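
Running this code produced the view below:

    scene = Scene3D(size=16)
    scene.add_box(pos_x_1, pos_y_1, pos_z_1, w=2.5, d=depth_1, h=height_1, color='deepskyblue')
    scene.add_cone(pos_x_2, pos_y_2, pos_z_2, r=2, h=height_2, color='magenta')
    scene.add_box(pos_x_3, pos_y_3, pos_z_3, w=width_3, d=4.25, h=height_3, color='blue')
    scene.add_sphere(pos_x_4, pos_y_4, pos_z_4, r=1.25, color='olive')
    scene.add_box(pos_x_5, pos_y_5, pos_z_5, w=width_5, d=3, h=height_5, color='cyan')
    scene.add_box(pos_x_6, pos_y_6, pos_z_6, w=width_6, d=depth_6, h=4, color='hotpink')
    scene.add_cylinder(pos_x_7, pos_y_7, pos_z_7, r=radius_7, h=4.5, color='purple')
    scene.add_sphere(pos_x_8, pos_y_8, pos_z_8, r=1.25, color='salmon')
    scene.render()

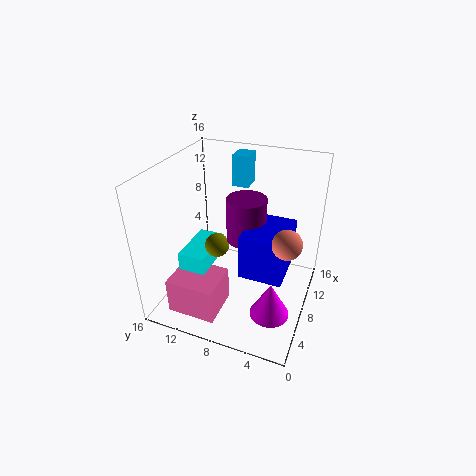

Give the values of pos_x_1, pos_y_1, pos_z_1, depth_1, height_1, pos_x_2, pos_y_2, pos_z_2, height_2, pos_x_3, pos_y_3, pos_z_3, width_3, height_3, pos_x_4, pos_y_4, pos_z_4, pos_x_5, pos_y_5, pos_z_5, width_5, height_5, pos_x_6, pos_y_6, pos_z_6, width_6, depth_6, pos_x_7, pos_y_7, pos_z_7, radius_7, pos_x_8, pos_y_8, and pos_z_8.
pos_x_1 = 13; pos_y_1 = 8.75; pos_z_1 = 11.75; depth_1 = 2; height_1 = 3.75; pos_x_2 = 3.5; pos_y_2 = 2.75; pos_z_2 = 2.75; height_2 = 3.75; pos_x_3 = 3; pos_y_3 = 1.75; pos_z_3 = 7; width_3 = 5.25; height_3 = 4.5; pos_x_4 = 5.25; pos_y_4 = 9.25; pos_z_4 = 8.5; pos_x_5 = 3.75; pos_y_5 = 10.25; pos_z_5 = 5.25; width_5 = 5.5; height_5 = 2; pos_x_6 = 1.25; pos_y_6 = 8.25; pos_z_6 = 1.25; width_6 = 4.5; depth_6 = 5.25; pos_x_7 = 6.5; pos_y_7 = 6.5; pos_z_7 = 9.25; radius_7 = 2; pos_x_8 = 1.75; pos_y_8 = 1.25; pos_z_8 = 12.75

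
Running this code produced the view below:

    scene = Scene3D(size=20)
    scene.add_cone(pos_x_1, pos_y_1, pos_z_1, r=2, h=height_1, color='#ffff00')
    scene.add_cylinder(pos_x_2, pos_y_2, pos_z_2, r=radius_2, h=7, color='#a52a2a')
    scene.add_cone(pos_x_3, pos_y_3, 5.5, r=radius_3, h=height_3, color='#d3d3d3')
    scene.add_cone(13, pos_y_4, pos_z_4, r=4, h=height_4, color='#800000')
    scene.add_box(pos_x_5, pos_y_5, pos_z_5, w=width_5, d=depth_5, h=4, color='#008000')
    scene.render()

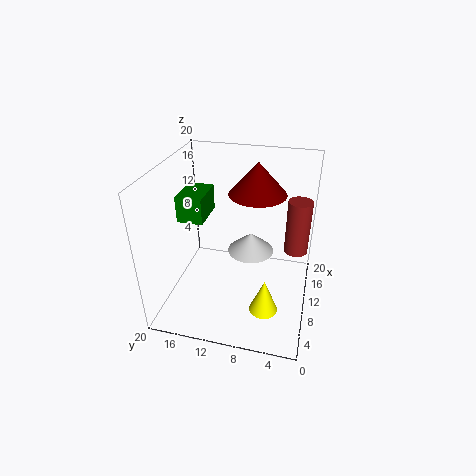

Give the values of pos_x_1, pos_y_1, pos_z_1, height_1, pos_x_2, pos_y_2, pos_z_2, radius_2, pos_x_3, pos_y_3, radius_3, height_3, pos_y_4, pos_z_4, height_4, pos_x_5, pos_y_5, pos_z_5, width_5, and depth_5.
pos_x_1 = 7, pos_y_1 = 5.5, pos_z_1 = 0.5, height_1 = 5, pos_x_2 = 9, pos_y_2 = 2, pos_z_2 = 10, radius_2 = 1.5, pos_x_3 = 14, pos_y_3 = 9, radius_3 = 3.5, height_3 = 3, pos_y_4 = 8, pos_z_4 = 15.5, height_4 = 4.5, pos_x_5 = 12, pos_y_5 = 16, pos_z_5 = 10, width_5 = 6, depth_5 = 4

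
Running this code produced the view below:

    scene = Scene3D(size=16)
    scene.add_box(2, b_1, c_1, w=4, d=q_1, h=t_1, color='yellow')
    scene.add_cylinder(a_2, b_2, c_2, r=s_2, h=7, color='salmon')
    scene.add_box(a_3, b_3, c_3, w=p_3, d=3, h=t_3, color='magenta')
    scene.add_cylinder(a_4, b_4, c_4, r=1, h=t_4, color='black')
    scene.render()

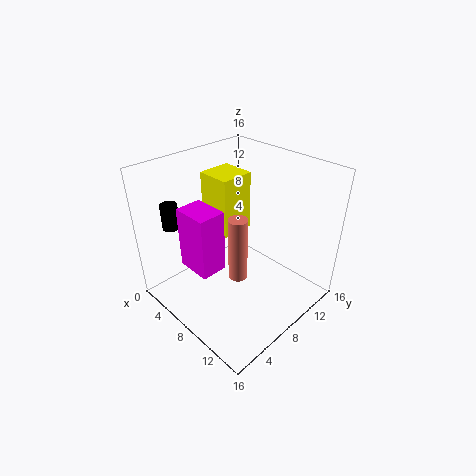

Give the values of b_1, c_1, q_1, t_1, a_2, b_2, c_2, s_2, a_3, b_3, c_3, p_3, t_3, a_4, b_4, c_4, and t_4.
b_1 = 8; c_1 = 7; q_1 = 4; t_1 = 7; a_2 = 10; b_2 = 6; c_2 = 5; s_2 = 1; a_3 = 4; b_3 = 3; c_3 = 5; p_3 = 4; t_3 = 7; a_4 = 1; b_4 = 4; c_4 = 8; t_4 = 3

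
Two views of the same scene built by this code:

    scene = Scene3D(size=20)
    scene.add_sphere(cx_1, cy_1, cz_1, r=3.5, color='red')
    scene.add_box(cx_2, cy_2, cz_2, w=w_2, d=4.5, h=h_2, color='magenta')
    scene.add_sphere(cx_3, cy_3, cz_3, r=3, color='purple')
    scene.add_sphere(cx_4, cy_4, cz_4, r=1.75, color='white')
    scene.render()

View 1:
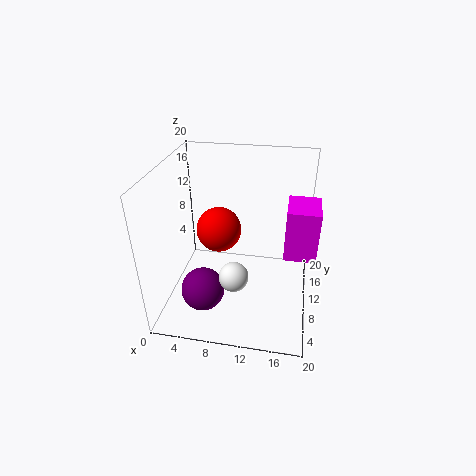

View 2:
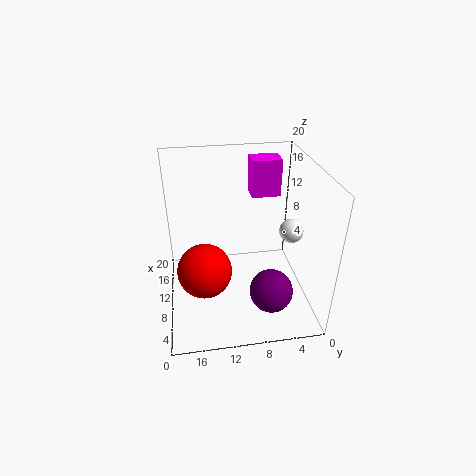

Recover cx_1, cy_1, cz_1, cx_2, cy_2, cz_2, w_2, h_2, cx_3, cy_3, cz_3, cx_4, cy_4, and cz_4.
cx_1 = 6
cy_1 = 15
cz_1 = 8
cx_2 = 16.5
cy_2 = 2.25
cz_2 = 12.75
w_2 = 3.5
h_2 = 5.75
cx_3 = 5.75
cy_3 = 6
cz_3 = 3.5
cx_4 = 11
cy_4 = 2
cz_4 = 9.75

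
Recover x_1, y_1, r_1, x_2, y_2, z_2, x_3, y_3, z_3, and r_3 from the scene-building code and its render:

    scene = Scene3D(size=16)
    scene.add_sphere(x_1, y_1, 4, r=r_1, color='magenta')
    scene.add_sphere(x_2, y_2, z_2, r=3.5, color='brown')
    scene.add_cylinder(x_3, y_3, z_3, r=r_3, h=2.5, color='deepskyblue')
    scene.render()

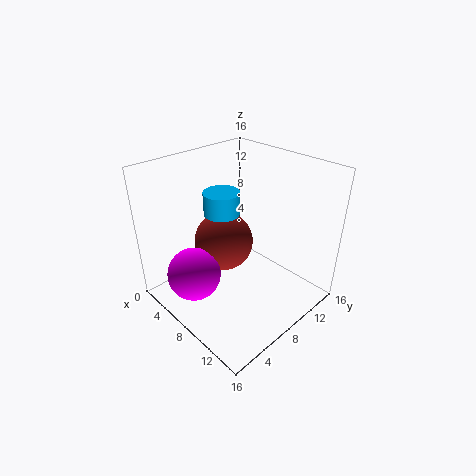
x_1 = 5.5; y_1 = 3.5; r_1 = 3; x_2 = 5; y_2 = 8.5; z_2 = 6; x_3 = 6; y_3 = 7.5; z_3 = 10.5; r_3 = 2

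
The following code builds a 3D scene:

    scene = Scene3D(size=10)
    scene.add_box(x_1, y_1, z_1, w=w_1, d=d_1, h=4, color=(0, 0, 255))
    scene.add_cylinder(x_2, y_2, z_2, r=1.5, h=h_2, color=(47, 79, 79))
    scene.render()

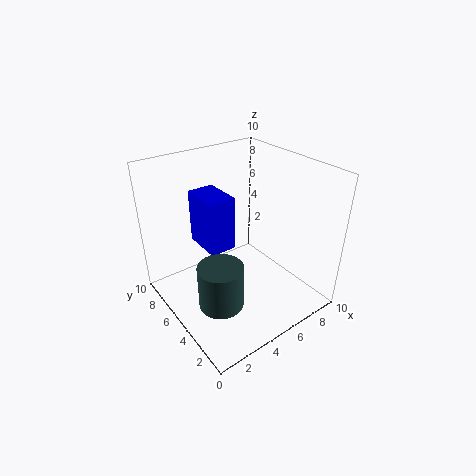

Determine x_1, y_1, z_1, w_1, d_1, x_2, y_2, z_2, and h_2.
x_1 = 3.5, y_1 = 6, z_1 = 3.5, w_1 = 2, d_1 = 3, x_2 = 2.5, y_2 = 3.5, z_2 = 1.5, h_2 = 3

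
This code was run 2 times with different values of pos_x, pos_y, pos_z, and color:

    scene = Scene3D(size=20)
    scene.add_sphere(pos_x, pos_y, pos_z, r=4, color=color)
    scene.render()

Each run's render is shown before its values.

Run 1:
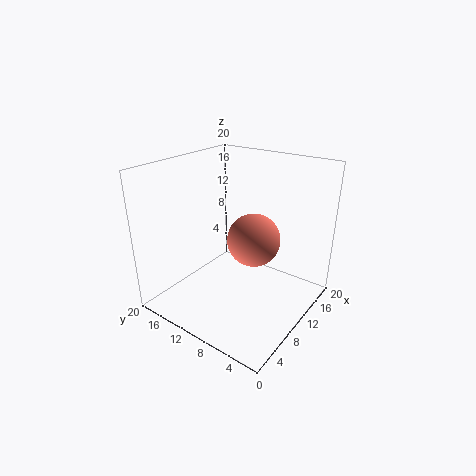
pos_x = 14; pos_y = 10; pos_z = 8; color = 'salmon'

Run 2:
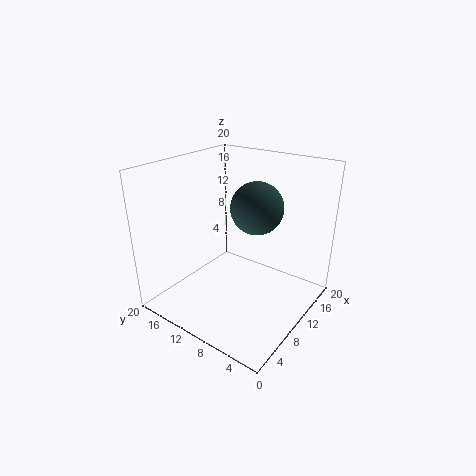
pos_x = 15.5; pos_y = 10.5; pos_z = 12.5; color = 'darkslategray'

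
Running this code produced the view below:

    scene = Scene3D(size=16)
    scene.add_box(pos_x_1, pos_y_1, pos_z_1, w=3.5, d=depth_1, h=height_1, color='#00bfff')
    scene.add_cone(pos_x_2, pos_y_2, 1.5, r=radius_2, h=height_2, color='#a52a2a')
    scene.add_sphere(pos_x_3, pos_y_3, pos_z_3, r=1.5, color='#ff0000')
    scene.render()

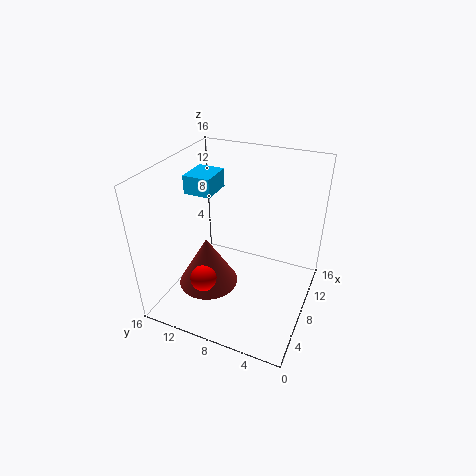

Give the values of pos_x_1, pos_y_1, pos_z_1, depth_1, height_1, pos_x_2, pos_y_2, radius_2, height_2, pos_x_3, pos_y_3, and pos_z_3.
pos_x_1 = 6.5
pos_y_1 = 10.5
pos_z_1 = 13
depth_1 = 3
height_1 = 2
pos_x_2 = 7
pos_y_2 = 11.5
radius_2 = 3.5
height_2 = 6
pos_x_3 = 5
pos_y_3 = 11
pos_z_3 = 3.5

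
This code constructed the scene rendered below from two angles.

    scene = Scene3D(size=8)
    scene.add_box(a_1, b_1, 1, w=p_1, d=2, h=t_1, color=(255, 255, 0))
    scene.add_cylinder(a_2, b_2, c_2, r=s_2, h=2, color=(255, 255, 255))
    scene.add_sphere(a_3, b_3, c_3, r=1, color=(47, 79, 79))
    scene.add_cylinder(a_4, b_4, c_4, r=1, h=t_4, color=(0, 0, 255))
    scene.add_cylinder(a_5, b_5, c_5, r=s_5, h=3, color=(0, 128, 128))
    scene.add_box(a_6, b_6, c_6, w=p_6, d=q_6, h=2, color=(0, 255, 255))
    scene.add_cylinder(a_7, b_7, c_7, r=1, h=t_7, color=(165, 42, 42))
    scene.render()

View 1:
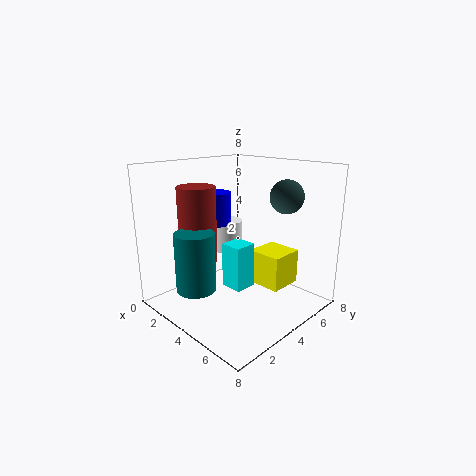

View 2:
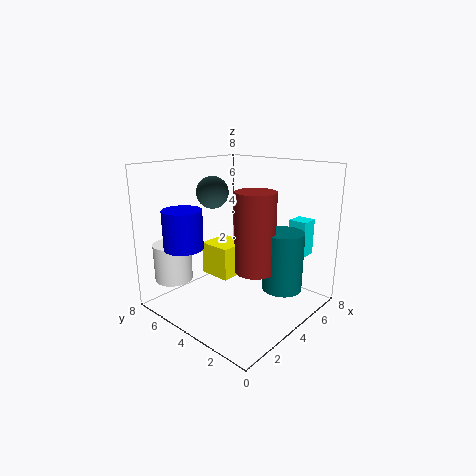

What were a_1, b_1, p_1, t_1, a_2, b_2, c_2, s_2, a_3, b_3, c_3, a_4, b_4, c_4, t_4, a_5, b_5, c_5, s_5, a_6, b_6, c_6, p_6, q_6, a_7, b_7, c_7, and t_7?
a_1 = 4; b_1 = 5; p_1 = 2; t_1 = 2; a_2 = 1; b_2 = 6; c_2 = 2; s_2 = 1; a_3 = 5; b_3 = 7; c_3 = 6; a_4 = 1; b_4 = 5; c_4 = 4; t_4 = 2; a_5 = 4; b_5 = 1; c_5 = 2; s_5 = 1; a_6 = 6; b_6 = 1; c_6 = 3; p_6 = 1; q_6 = 1; a_7 = 3; b_7 = 2; c_7 = 3; t_7 = 4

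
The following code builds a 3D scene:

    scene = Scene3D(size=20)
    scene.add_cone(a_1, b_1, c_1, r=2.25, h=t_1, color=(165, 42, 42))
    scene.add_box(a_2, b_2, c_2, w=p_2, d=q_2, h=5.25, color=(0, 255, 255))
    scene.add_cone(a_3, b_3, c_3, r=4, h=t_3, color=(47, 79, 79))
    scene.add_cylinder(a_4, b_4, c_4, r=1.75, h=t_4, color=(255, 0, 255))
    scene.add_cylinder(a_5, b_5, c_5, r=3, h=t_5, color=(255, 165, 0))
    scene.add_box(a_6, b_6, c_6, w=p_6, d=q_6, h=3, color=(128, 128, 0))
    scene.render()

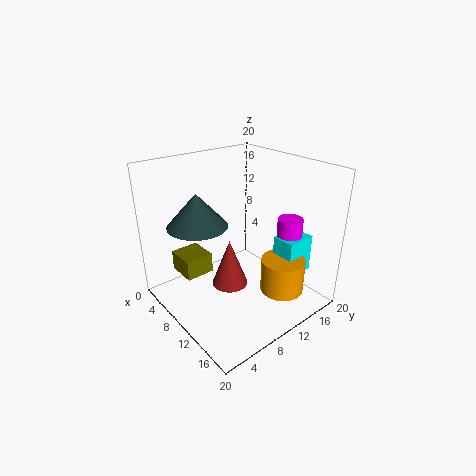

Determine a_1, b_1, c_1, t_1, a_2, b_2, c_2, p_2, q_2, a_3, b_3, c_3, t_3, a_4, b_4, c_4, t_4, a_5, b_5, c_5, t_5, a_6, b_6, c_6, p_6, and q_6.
a_1 = 13.25; b_1 = 6; c_1 = 6.25; t_1 = 6; a_2 = 13.25; b_2 = 13.75; c_2 = 5; p_2 = 3.25; q_2 = 4.25; a_3 = 7.75; b_3 = 5; c_3 = 12.5; t_3 = 4.5; a_4 = 14.25; b_4 = 15.75; c_4 = 4.25; t_4 = 8.5; a_5 = 15.5; b_5 = 13.5; c_5 = 3; t_5 = 4.75; a_6 = 1.5; b_6 = 4; c_6 = 3.25; p_6 = 4.5; q_6 = 4.25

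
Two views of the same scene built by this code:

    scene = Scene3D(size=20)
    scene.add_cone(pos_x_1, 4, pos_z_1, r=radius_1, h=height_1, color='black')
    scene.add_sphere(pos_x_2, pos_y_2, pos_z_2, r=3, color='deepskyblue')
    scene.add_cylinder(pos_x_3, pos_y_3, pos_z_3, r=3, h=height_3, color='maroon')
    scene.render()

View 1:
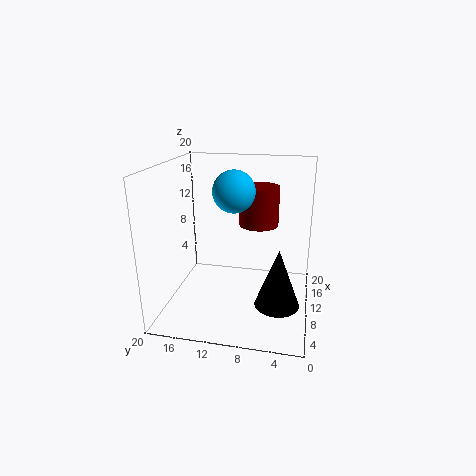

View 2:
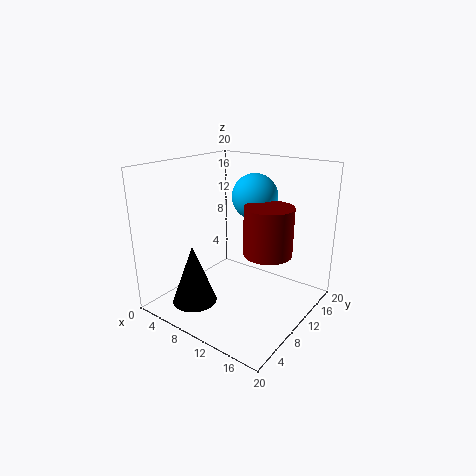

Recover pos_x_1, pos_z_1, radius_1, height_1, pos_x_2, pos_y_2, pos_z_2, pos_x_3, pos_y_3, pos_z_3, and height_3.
pos_x_1 = 7
pos_z_1 = 2
radius_1 = 3
height_1 = 8
pos_x_2 = 12
pos_y_2 = 11
pos_z_2 = 16
pos_x_3 = 16
pos_y_3 = 8
pos_z_3 = 10
height_3 = 6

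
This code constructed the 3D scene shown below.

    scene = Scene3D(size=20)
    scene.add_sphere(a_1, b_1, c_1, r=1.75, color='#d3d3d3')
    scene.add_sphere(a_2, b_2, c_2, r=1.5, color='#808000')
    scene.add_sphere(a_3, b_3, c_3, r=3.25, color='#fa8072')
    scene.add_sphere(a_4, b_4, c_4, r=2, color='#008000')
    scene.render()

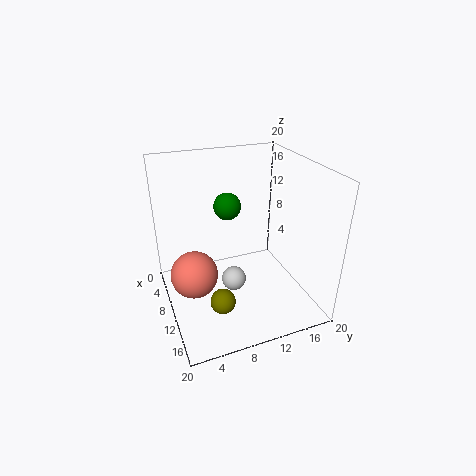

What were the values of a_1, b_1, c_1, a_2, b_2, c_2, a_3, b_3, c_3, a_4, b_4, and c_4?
a_1 = 10.25
b_1 = 9.25
c_1 = 3.5
a_2 = 17.75
b_2 = 5
c_2 = 6.5
a_3 = 10
b_3 = 3.5
c_3 = 5.5
a_4 = 5.75
b_4 = 10
c_4 = 13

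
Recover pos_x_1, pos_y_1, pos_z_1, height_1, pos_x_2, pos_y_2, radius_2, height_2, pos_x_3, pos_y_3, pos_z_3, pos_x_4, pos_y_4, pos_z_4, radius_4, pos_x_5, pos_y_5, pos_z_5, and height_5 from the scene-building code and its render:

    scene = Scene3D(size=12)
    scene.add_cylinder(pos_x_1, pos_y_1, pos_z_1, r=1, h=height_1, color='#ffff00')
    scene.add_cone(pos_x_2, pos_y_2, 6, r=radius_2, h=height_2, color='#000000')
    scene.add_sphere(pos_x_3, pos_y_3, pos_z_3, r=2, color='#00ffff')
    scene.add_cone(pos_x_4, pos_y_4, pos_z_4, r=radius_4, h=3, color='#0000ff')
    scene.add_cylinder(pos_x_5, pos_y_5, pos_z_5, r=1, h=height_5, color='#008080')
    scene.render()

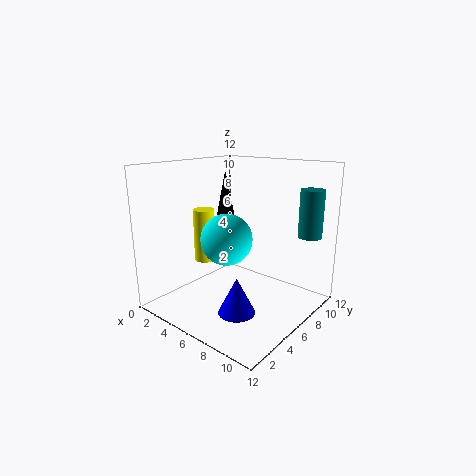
pos_x_1 = 1, pos_y_1 = 7, pos_z_1 = 2.5, height_1 = 5, pos_x_2 = 2, pos_y_2 = 9, radius_2 = 1, height_2 = 5, pos_x_3 = 6.5, pos_y_3 = 4, pos_z_3 = 6.5, pos_x_4 = 7.5, pos_y_4 = 4, pos_z_4 = 0.5, radius_4 = 1.5, pos_x_5 = 10.5, pos_y_5 = 10, pos_z_5 = 6, height_5 = 4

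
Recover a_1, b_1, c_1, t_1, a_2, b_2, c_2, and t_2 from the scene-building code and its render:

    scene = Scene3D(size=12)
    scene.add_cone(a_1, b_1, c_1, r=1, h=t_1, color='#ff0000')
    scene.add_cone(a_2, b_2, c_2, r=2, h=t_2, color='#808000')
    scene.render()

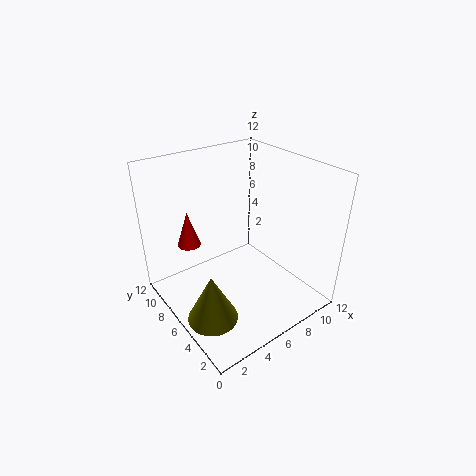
a_1 = 3; b_1 = 9; c_1 = 5; t_1 = 3; a_2 = 2; b_2 = 4; c_2 = 1; t_2 = 4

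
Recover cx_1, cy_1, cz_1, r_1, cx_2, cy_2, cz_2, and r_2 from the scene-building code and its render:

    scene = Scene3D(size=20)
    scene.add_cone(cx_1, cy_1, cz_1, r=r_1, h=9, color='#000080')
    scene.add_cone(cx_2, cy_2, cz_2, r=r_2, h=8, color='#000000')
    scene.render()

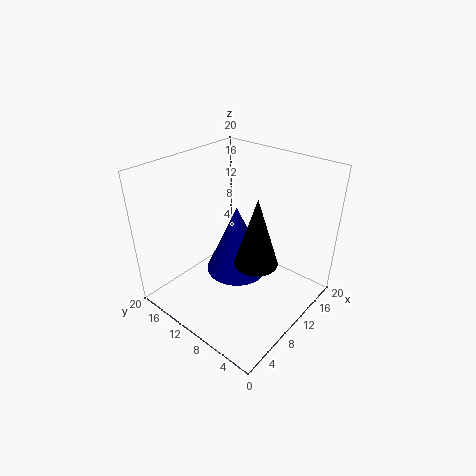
cx_1 = 8; cy_1 = 8.5; cz_1 = 7; r_1 = 4; cx_2 = 5.5; cy_2 = 3.5; cz_2 = 11.5; r_2 = 2.5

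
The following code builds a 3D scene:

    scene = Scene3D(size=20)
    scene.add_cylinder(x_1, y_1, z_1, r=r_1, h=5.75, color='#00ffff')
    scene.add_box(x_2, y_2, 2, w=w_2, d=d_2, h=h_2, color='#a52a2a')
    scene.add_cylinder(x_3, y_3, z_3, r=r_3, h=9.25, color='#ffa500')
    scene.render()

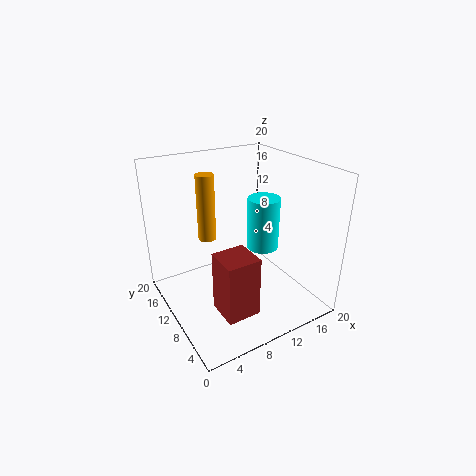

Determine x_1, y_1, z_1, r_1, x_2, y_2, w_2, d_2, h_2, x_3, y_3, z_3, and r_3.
x_1 = 8.5; y_1 = 2.25; z_1 = 13; r_1 = 1.75; x_2 = 4.75; y_2 = 3.25; w_2 = 4.5; d_2 = 4.5; h_2 = 8.25; x_3 = 6.75; y_3 = 13; z_3 = 9.5; r_3 = 1.25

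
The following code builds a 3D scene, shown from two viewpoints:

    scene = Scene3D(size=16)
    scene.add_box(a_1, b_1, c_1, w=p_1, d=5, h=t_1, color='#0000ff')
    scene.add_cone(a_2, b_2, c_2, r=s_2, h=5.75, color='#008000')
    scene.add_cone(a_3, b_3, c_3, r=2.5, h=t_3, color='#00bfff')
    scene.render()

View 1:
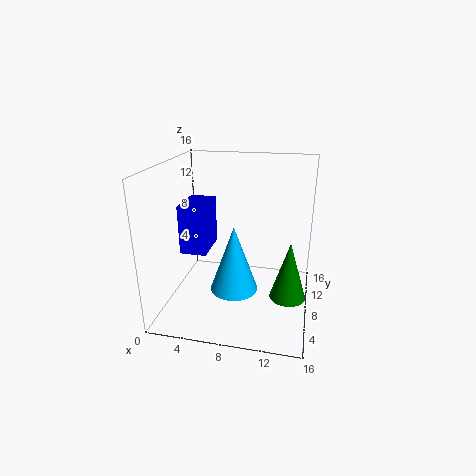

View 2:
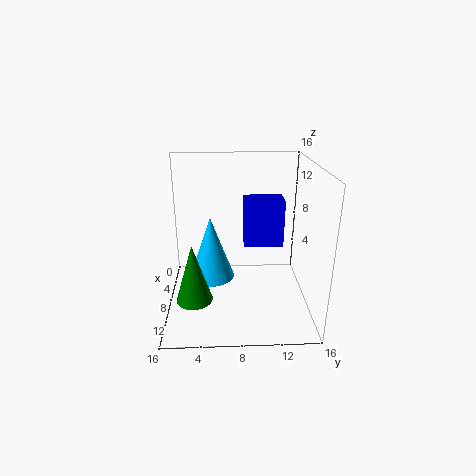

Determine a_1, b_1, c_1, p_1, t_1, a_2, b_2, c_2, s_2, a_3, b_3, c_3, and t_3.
a_1 = 0.5, b_1 = 9, c_1 = 4.75, p_1 = 3.25, t_1 = 6, a_2 = 14, b_2 = 3.5, c_2 = 4.25, s_2 = 1.75, a_3 = 8.25, b_3 = 5, c_3 = 3.5, t_3 = 7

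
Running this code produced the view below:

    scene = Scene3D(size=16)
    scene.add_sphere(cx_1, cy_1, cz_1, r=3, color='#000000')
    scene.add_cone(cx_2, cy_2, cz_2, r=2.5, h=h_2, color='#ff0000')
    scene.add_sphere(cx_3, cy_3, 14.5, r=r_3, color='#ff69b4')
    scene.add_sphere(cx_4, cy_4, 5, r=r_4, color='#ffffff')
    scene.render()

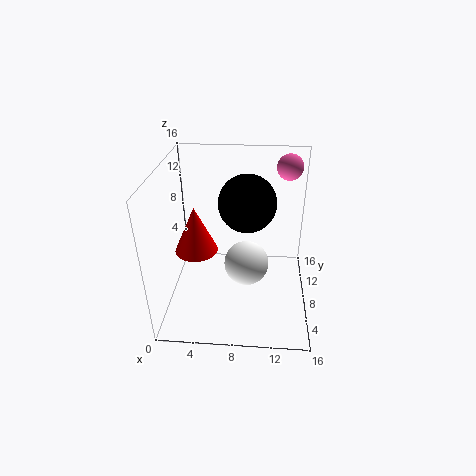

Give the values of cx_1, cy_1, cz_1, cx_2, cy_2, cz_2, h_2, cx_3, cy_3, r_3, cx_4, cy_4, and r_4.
cx_1 = 9; cy_1 = 7.5; cz_1 = 12.5; cx_2 = 3; cy_2 = 9; cz_2 = 5.5; h_2 = 5.5; cx_3 = 13.5; cy_3 = 13; r_3 = 1.5; cx_4 = 9; cy_4 = 7.5; r_4 = 2.5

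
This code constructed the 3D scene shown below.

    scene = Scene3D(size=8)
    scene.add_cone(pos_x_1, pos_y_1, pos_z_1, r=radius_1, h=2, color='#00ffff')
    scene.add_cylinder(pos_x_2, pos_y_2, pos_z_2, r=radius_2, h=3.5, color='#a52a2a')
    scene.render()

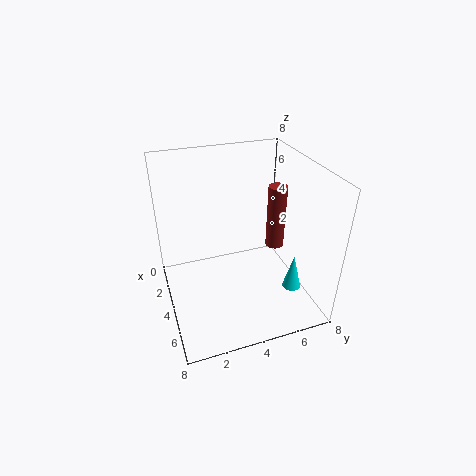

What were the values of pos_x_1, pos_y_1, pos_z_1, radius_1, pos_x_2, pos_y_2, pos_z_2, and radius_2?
pos_x_1 = 6, pos_y_1 = 6.5, pos_z_1 = 1.5, radius_1 = 0.5, pos_x_2 = 4.5, pos_y_2 = 6, pos_z_2 = 3.5, radius_2 = 0.5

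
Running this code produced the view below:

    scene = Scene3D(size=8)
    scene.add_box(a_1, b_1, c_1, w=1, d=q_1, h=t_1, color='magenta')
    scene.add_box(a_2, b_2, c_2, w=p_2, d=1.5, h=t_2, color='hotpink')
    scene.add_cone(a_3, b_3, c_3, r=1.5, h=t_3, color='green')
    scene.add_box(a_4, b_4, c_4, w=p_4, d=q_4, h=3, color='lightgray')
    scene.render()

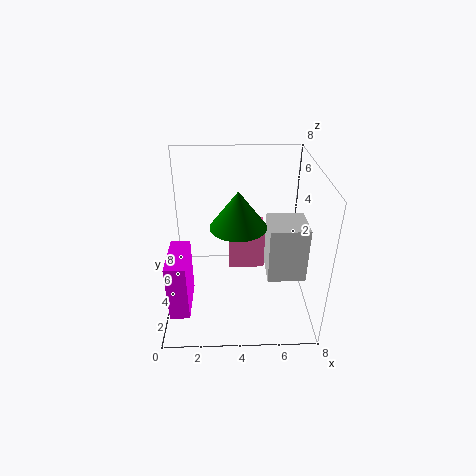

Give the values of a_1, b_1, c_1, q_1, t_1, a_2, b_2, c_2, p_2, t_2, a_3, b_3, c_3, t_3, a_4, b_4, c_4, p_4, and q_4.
a_1 = 0.5
b_1 = 0.5
c_1 = 1.5
q_1 = 2.5
t_1 = 3
a_2 = 3.5
b_2 = 4
c_2 = 2
p_2 = 2
t_2 = 2.5
a_3 = 4
b_3 = 3.5
c_3 = 5
t_3 = 2
a_4 = 5.5
b_4 = 2
c_4 = 2.5
p_4 = 2
q_4 = 2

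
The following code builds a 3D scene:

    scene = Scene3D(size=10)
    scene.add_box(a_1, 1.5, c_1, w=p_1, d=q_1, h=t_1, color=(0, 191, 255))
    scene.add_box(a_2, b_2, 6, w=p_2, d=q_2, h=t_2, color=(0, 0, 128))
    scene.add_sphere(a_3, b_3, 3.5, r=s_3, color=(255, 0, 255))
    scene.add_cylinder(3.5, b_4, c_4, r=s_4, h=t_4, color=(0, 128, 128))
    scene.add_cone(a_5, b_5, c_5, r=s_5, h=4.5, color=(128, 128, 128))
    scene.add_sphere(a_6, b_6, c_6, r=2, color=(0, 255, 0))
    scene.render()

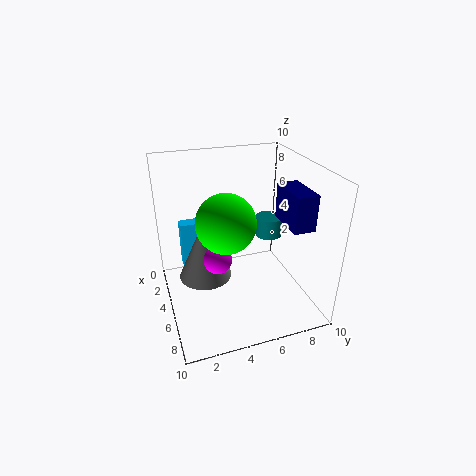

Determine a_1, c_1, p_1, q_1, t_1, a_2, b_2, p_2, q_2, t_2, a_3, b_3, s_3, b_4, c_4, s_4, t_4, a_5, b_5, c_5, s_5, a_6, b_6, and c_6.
a_1 = 1, c_1 = 1.5, p_1 = 1, q_1 = 2, t_1 = 3.5, a_2 = 4.5, b_2 = 8, p_2 = 3, q_2 = 1.5, t_2 = 2.5, a_3 = 5, b_3 = 3.5, s_3 = 1, b_4 = 8, c_4 = 4, s_4 = 1, t_4 = 1.5, a_5 = 3, b_5 = 3, c_5 = 1, s_5 = 2, a_6 = 5.5, b_6 = 4, c_6 = 6.5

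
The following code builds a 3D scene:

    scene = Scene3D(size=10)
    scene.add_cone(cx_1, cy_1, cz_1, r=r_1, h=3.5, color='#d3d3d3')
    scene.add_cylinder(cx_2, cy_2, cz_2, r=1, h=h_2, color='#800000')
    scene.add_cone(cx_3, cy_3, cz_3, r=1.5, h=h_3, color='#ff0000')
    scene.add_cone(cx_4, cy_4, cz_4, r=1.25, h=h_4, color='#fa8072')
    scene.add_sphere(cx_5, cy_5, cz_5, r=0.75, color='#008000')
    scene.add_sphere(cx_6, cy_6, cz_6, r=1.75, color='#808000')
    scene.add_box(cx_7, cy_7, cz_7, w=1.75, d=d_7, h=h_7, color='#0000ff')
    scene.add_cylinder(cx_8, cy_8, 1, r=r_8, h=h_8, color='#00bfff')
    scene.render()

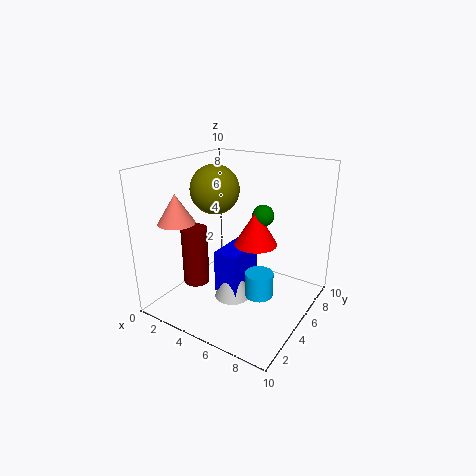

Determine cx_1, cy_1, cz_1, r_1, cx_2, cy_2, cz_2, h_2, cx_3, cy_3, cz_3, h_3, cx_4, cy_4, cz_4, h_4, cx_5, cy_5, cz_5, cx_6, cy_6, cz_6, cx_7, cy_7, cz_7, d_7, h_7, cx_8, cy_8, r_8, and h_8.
cx_1 = 5, cy_1 = 4.25, cz_1 = 0.75, r_1 = 1.25, cx_2 = 1.25, cy_2 = 4.75, cz_2 = 0.5, h_2 = 4.5, cx_3 = 6, cy_3 = 5.75, cz_3 = 4.5, h_3 = 2.5, cx_4 = 1.75, cy_4 = 2.5, cz_4 = 6.25, h_4 = 2, cx_5 = 6.25, cy_5 = 6.25, cz_5 = 6.5, cx_6 = 2.75, cy_6 = 5.5, cz_6 = 8, cx_7 = 4, cy_7 = 3.5, cz_7 = 1.25, d_7 = 3, h_7 = 3, cx_8 = 6.75, cy_8 = 5, r_8 = 1, h_8 = 1.75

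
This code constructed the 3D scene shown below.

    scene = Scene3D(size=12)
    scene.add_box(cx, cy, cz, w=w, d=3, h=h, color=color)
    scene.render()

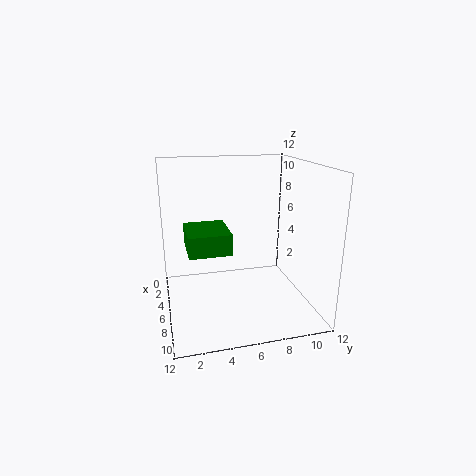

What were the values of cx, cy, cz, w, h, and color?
cx = 7
cy = 1.5
cz = 6.5
w = 3.5
h = 1.5
color = 'green'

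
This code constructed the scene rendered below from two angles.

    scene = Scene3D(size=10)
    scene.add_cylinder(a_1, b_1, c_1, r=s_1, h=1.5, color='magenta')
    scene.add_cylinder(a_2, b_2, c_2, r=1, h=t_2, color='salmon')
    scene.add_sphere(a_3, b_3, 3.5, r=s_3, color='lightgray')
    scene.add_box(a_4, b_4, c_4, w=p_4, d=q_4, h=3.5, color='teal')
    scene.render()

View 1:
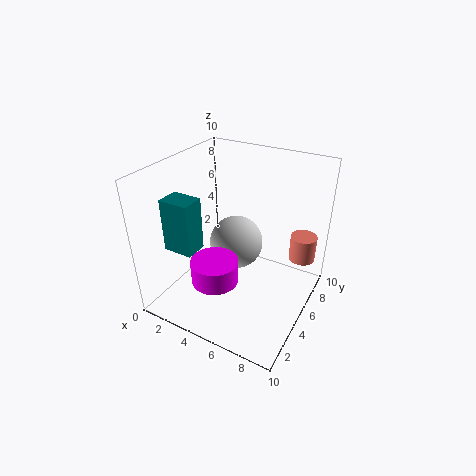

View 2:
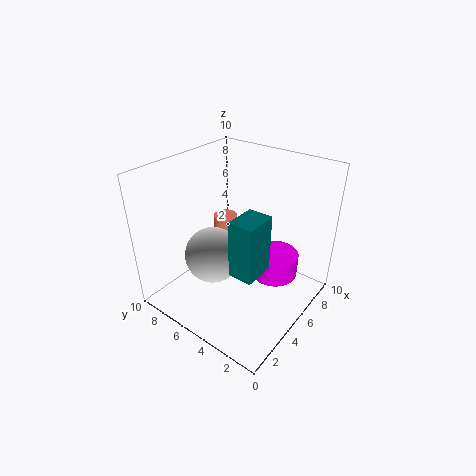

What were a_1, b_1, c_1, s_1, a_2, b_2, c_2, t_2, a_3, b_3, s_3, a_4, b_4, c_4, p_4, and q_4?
a_1 = 5
b_1 = 2
c_1 = 3.5
s_1 = 1.5
a_2 = 8.5
b_2 = 9
c_2 = 2
t_2 = 2
a_3 = 4
b_3 = 6.5
s_3 = 2
a_4 = 1.5
b_4 = 1.5
c_4 = 5
p_4 = 2
q_4 = 1.5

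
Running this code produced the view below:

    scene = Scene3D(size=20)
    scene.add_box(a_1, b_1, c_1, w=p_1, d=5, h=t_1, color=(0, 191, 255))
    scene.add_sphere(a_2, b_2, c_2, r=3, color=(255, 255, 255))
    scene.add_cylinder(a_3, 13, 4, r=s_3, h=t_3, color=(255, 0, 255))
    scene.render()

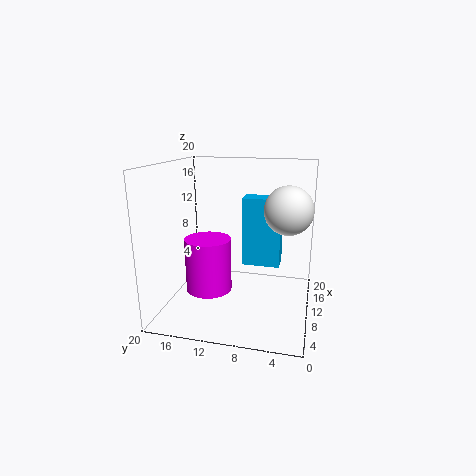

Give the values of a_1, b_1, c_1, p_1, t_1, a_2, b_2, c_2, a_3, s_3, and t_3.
a_1 = 8
b_1 = 4
c_1 = 7
p_1 = 3
t_1 = 9
a_2 = 7
b_2 = 3
c_2 = 15
a_3 = 6
s_3 = 3
t_3 = 7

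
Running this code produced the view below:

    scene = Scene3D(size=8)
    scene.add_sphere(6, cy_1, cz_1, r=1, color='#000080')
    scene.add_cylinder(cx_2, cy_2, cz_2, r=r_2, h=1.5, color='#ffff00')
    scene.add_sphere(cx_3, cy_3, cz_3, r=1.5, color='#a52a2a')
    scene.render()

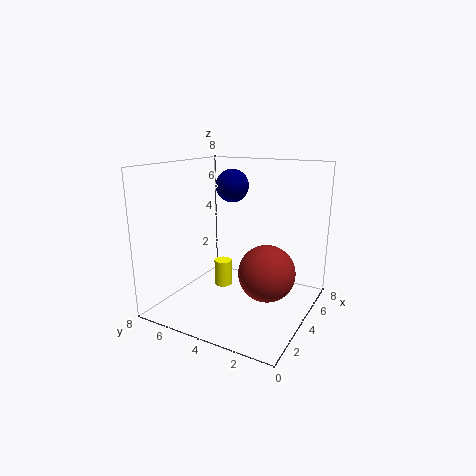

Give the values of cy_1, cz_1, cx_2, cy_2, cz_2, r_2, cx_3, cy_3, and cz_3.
cy_1 = 5.5, cz_1 = 6.5, cx_2 = 4, cy_2 = 5, cz_2 = 1, r_2 = 0.5, cx_3 = 3.5, cy_3 = 2, cz_3 = 2.5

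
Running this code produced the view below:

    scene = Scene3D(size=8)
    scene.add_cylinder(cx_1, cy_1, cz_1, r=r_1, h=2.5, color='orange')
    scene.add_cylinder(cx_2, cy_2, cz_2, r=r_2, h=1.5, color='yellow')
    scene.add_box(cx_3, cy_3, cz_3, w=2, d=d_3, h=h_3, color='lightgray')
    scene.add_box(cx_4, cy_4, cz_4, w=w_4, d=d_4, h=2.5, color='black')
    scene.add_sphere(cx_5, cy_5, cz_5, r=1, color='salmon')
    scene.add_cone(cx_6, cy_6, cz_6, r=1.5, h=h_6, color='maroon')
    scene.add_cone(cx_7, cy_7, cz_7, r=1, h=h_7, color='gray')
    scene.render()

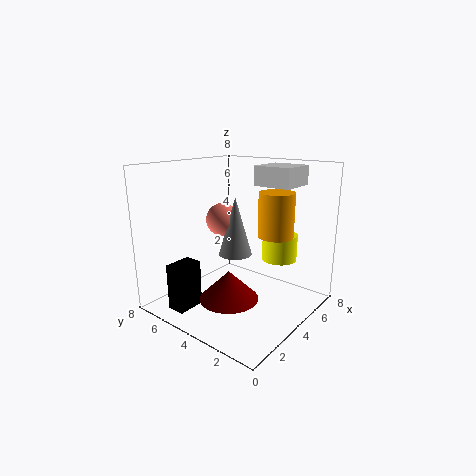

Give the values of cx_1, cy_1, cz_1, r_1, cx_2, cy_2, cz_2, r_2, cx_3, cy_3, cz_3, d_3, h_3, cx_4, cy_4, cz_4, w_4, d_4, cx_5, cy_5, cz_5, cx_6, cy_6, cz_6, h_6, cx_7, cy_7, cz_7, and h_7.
cx_1 = 5.5; cy_1 = 2.5; cz_1 = 4; r_1 = 1; cx_2 = 6; cy_2 = 2.5; cz_2 = 2.5; r_2 = 1; cx_3 = 4; cy_3 = 1; cz_3 = 7; d_3 = 2; h_3 = 1; cx_4 = 0.5; cy_4 = 5; cz_4 = 0.5; w_4 = 1.5; d_4 = 1; cx_5 = 5; cy_5 = 6; cz_5 = 4.5; cx_6 = 2; cy_6 = 3; cz_6 = 1.5; h_6 = 1.5; cx_7 = 5; cy_7 = 5; cz_7 = 2.5; h_7 = 3.5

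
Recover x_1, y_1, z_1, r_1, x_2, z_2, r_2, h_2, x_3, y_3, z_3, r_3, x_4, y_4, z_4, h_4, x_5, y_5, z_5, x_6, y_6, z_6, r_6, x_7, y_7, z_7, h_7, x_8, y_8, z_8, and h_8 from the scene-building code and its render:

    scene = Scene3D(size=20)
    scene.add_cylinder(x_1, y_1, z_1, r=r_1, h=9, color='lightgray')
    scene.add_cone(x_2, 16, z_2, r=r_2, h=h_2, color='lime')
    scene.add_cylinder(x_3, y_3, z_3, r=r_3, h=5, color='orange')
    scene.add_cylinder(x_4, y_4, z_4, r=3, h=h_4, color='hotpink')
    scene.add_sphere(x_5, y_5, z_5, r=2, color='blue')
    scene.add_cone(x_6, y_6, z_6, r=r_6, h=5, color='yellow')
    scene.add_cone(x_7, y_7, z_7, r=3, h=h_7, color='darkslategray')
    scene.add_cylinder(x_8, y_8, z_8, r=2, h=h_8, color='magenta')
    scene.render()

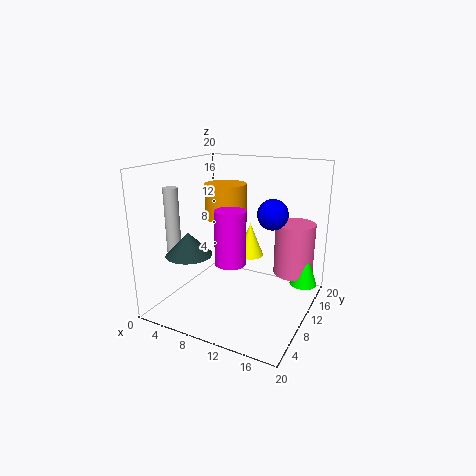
x_1 = 2; y_1 = 6; z_1 = 8; r_1 = 1; x_2 = 18; z_2 = 2; r_2 = 2; h_2 = 6; x_3 = 7; y_3 = 12; z_3 = 12; r_3 = 3; x_4 = 16; y_4 = 17; z_4 = 3; h_4 = 8; x_5 = 15; y_5 = 10; z_5 = 14; x_6 = 10; y_6 = 14; z_6 = 6; r_6 = 2; x_7 = 6; y_7 = 4; z_7 = 9; h_7 = 3; x_8 = 11; y_8 = 6; z_8 = 8; h_8 = 7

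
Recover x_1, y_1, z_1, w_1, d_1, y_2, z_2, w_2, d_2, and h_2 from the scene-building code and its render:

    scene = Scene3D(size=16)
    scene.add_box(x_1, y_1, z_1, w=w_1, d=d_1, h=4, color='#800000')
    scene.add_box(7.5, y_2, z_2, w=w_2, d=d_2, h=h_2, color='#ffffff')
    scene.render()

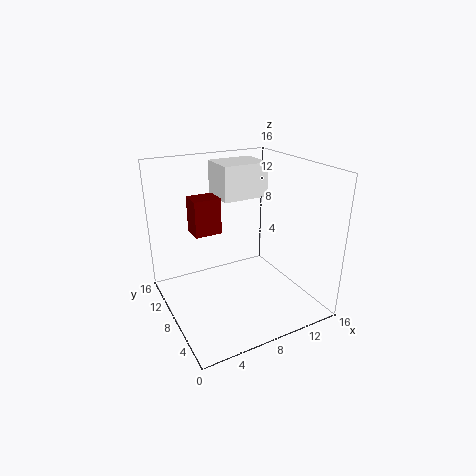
x_1 = 3.5, y_1 = 9, z_1 = 8.5, w_1 = 3, d_1 = 2.5, y_2 = 10, z_2 = 11.5, w_2 = 5.5, d_2 = 4.5, h_2 = 4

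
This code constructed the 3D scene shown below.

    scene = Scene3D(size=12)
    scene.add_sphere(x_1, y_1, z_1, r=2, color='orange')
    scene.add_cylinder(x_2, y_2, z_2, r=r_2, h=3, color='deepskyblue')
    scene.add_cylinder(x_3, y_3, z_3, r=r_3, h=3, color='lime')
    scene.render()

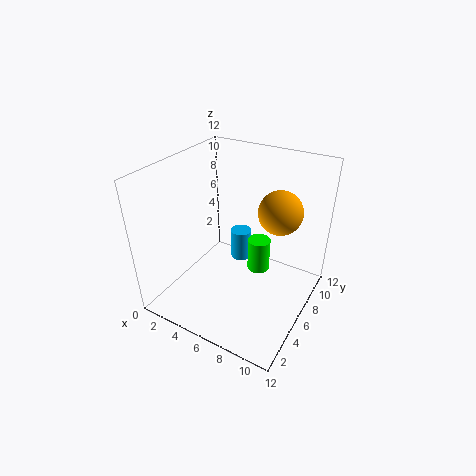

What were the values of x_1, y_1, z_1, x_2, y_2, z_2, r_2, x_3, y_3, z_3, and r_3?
x_1 = 8; y_1 = 10; z_1 = 7; x_2 = 4; y_2 = 10; z_2 = 1; r_2 = 1; x_3 = 7; y_3 = 8; z_3 = 2; r_3 = 1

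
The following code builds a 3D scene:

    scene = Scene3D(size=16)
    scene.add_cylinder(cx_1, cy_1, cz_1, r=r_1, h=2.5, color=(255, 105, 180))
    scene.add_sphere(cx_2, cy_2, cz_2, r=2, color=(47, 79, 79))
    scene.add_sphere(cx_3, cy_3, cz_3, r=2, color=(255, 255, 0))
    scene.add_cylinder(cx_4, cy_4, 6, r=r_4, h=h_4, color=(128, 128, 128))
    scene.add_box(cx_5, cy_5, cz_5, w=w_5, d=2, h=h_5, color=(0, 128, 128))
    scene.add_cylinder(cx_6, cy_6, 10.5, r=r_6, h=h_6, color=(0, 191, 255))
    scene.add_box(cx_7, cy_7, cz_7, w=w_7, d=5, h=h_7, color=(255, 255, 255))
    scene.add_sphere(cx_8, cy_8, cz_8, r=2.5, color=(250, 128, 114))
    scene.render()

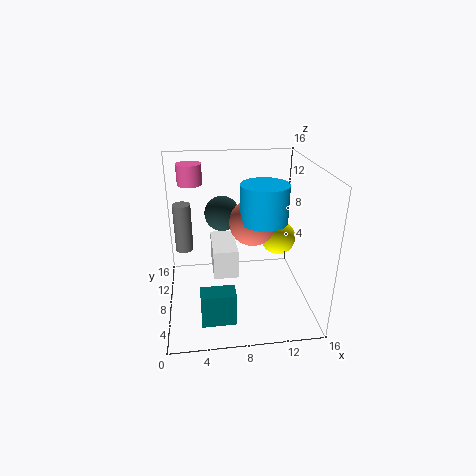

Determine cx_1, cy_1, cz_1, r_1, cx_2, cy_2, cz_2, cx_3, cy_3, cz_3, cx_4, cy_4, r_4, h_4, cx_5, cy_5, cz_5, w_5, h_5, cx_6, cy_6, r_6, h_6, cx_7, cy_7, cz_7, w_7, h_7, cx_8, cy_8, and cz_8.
cx_1 = 3
cy_1 = 14
cz_1 = 12.5
r_1 = 1.5
cx_2 = 6.5
cy_2 = 10.5
cz_2 = 10
cx_3 = 13
cy_3 = 9.5
cz_3 = 7
cx_4 = 2
cy_4 = 10
r_4 = 1
h_4 = 5.5
cx_5 = 3.5
cy_5 = 1.5
cz_5 = 1.5
w_5 = 3.5
h_5 = 3.5
cx_6 = 10.5
cy_6 = 6.5
r_6 = 2.5
h_6 = 4
cx_7 = 5
cy_7 = 4
cz_7 = 5.5
w_7 = 2.5
h_7 = 3
cx_8 = 9.5
cy_8 = 7.5
cz_8 = 10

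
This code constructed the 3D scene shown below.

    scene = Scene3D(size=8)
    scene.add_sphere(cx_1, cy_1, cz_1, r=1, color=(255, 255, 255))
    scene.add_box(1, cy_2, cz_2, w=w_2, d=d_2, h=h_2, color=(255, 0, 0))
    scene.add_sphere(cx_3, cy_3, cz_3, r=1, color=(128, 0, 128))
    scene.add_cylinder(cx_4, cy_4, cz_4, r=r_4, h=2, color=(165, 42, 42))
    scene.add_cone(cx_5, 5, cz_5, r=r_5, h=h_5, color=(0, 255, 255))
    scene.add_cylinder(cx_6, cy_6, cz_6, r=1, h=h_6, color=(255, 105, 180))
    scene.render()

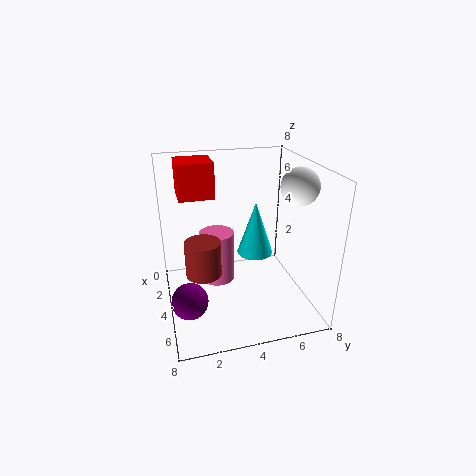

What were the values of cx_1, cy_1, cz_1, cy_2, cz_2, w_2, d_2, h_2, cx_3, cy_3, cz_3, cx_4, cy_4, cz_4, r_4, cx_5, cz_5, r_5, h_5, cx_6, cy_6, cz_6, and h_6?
cx_1 = 5; cy_1 = 7; cz_1 = 7; cy_2 = 1; cz_2 = 6; w_2 = 2; d_2 = 2; h_2 = 2; cx_3 = 5; cy_3 = 1; cz_3 = 1; cx_4 = 4; cy_4 = 2; cz_4 = 2; r_4 = 1; cx_5 = 4; cz_5 = 3; r_5 = 1; h_5 = 3; cx_6 = 3; cy_6 = 3; cz_6 = 1; h_6 = 3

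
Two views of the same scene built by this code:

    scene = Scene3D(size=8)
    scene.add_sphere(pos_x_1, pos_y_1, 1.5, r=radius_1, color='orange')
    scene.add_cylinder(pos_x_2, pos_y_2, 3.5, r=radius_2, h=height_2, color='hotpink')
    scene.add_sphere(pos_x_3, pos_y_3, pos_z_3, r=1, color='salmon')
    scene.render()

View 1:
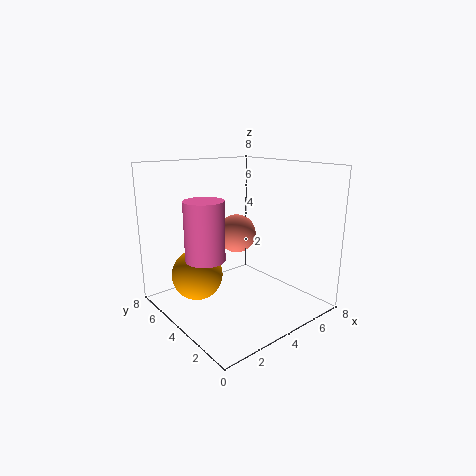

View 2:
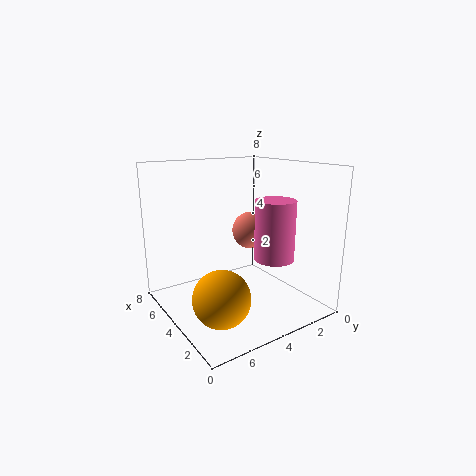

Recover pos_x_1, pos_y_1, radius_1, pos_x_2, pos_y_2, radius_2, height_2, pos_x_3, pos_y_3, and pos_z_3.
pos_x_1 = 2.5; pos_y_1 = 6; radius_1 = 1.5; pos_x_2 = 1.5; pos_y_2 = 3.5; radius_2 = 1; height_2 = 3; pos_x_3 = 3.5; pos_y_3 = 3.5; pos_z_3 = 4.5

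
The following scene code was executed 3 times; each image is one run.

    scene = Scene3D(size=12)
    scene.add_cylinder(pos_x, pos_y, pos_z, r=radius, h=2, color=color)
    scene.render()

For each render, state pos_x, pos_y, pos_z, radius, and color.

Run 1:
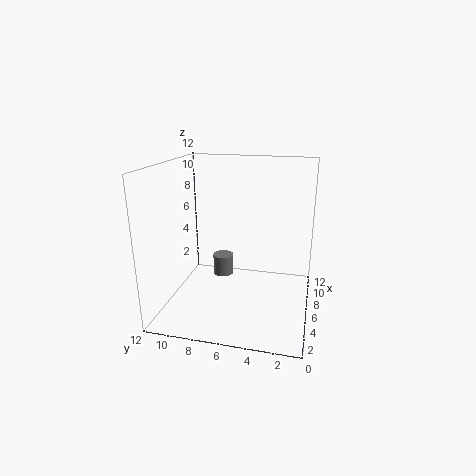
pos_x = 10
pos_y = 8.5
pos_z = 0.5
radius = 1
color = 'gray'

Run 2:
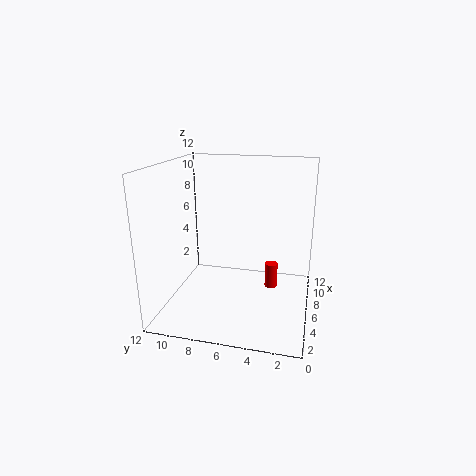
pos_x = 5
pos_y = 3
pos_z = 2.5
radius = 0.5
color = 'red'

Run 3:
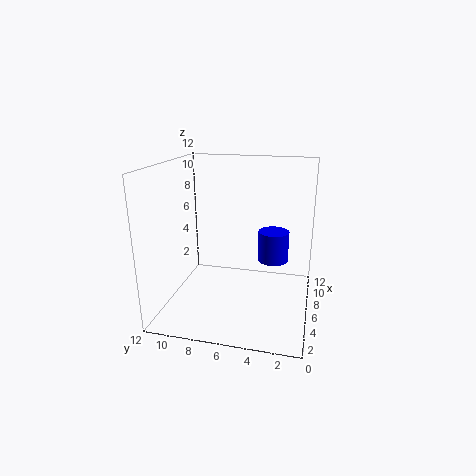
pos_x = 1.5
pos_y = 2.5
pos_z = 6.5
radius = 1
color = 'blue'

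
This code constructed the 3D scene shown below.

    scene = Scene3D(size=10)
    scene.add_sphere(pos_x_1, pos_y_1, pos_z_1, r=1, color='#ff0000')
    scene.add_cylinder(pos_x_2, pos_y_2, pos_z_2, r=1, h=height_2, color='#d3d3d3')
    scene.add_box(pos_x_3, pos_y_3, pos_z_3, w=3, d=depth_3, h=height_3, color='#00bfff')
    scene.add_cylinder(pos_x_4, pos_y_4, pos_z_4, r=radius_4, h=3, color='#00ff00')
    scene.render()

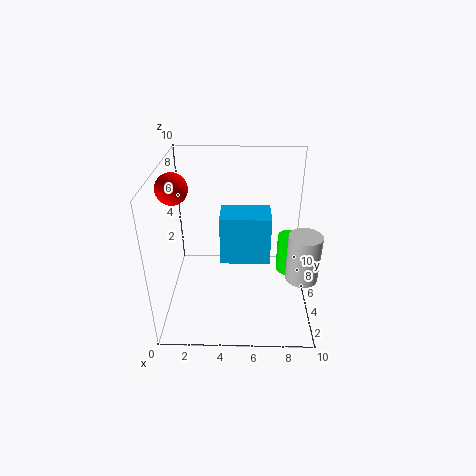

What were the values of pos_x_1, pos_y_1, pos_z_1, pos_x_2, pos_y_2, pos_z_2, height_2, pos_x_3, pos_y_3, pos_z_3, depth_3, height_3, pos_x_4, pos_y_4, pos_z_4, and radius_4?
pos_x_1 = 1, pos_y_1 = 4, pos_z_1 = 9, pos_x_2 = 9, pos_y_2 = 2, pos_z_2 = 4, height_2 = 3, pos_x_3 = 4, pos_y_3 = 2, pos_z_3 = 5, depth_3 = 2, height_3 = 3, pos_x_4 = 9, pos_y_4 = 7, pos_z_4 = 1, radius_4 = 1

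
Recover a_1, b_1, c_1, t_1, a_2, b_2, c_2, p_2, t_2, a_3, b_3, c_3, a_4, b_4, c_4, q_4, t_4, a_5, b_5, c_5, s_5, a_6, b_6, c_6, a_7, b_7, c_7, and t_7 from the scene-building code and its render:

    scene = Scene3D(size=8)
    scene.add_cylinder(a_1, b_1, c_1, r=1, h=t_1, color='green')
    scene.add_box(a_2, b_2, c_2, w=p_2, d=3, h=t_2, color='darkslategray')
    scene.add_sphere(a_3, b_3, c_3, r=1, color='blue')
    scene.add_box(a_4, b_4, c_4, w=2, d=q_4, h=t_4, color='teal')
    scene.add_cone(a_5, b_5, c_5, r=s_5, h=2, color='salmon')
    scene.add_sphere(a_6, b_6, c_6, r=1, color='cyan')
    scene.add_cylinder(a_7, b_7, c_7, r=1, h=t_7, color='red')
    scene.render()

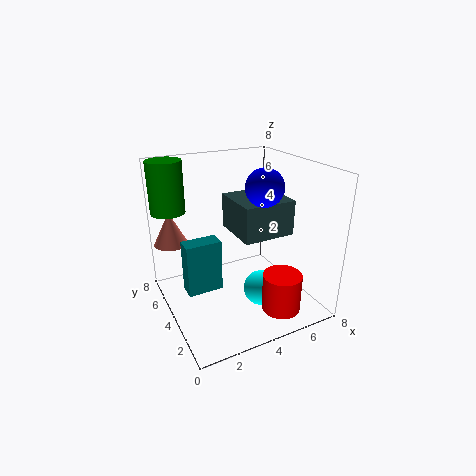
a_1 = 1, b_1 = 7, c_1 = 5, t_1 = 3, a_2 = 4, b_2 = 3, c_2 = 4, p_2 = 3, t_2 = 2, a_3 = 5, b_3 = 3, c_3 = 7, a_4 = 1, b_4 = 4, c_4 = 1, q_4 = 1, t_4 = 3, a_5 = 1, b_5 = 7, c_5 = 3, s_5 = 1, a_6 = 5, b_6 = 3, c_6 = 1, a_7 = 5, b_7 = 1, c_7 = 1, t_7 = 2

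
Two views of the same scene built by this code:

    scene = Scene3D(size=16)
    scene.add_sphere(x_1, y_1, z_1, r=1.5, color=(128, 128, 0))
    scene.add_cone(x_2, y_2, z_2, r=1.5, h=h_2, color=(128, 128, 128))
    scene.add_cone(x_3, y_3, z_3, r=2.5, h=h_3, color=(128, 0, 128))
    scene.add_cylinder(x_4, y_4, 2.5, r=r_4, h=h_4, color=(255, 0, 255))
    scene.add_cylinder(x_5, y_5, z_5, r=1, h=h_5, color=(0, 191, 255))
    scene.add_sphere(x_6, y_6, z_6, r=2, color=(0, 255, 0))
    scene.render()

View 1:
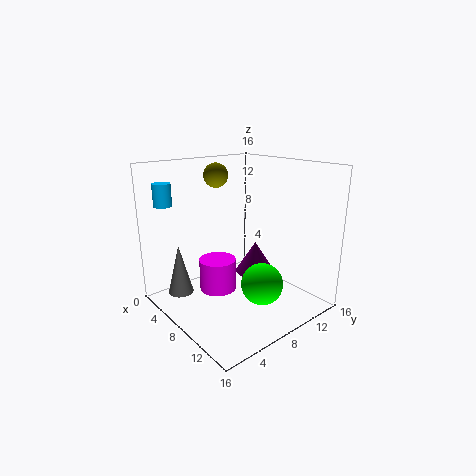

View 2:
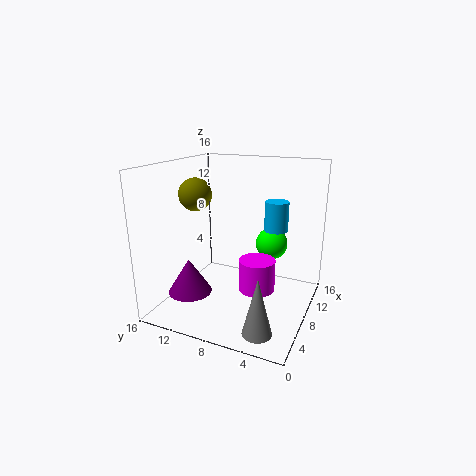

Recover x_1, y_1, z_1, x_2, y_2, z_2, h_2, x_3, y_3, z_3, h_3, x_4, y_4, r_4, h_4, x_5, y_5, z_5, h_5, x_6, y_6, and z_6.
x_1 = 2; y_1 = 9.5; z_1 = 14; x_2 = 2.5; y_2 = 3.5; z_2 = 0.5; h_2 = 6; x_3 = 5.5; y_3 = 13; z_3 = 1.5; h_3 = 4; x_4 = 7.5; y_4 = 5.5; r_4 = 2; h_4 = 3.5; x_5 = 2.5; y_5 = 2; z_5 = 11.5; h_5 = 2.5; x_6 = 14; y_6 = 6; z_6 = 5.5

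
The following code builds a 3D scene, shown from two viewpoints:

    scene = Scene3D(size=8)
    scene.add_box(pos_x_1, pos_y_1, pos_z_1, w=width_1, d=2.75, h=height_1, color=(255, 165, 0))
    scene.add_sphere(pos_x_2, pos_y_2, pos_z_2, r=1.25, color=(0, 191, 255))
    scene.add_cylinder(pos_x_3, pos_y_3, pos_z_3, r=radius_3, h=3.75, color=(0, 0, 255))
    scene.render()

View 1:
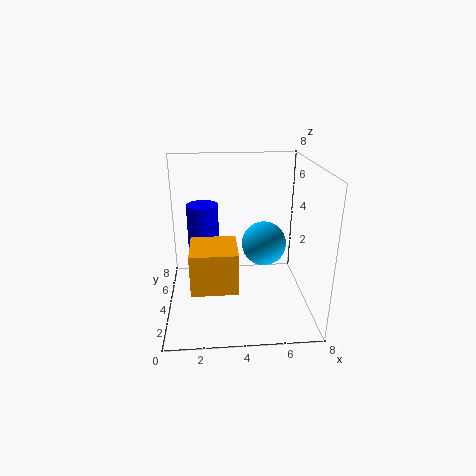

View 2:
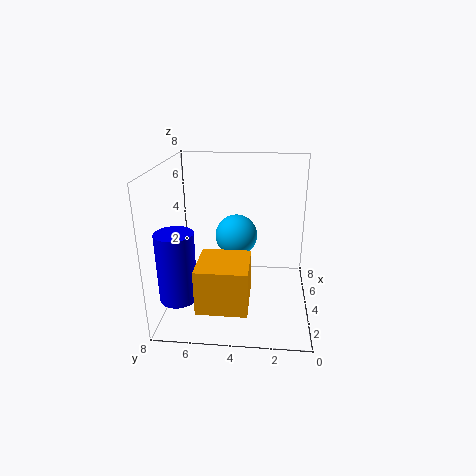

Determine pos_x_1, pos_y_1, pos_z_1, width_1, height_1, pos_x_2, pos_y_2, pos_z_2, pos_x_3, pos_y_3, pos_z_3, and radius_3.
pos_x_1 = 1.25; pos_y_1 = 3.25; pos_z_1 = 0.75; width_1 = 2.75; height_1 = 2.5; pos_x_2 = 5.5; pos_y_2 = 4.25; pos_z_2 = 3.5; pos_x_3 = 2; pos_y_3 = 7; pos_z_3 = 1.25; radius_3 = 1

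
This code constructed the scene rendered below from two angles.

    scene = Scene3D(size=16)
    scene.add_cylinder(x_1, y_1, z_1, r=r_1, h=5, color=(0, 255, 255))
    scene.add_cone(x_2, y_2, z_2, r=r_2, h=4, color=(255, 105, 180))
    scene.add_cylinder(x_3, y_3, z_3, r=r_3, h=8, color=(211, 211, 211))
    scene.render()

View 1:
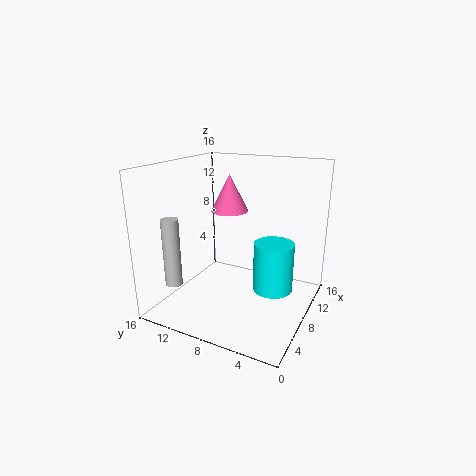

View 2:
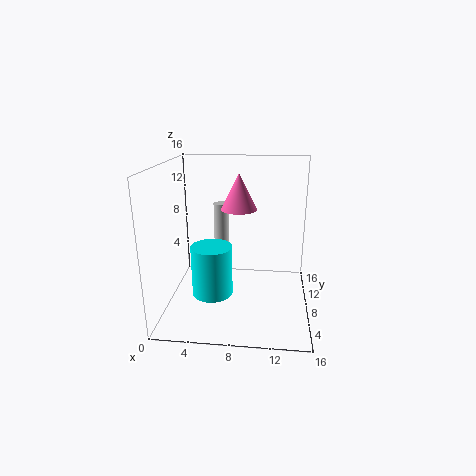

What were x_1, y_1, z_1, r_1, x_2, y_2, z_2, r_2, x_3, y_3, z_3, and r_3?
x_1 = 6
y_1 = 3
z_1 = 4
r_1 = 2
x_2 = 8
y_2 = 9
z_2 = 11
r_2 = 2
x_3 = 5
y_3 = 15
z_3 = 2
r_3 = 1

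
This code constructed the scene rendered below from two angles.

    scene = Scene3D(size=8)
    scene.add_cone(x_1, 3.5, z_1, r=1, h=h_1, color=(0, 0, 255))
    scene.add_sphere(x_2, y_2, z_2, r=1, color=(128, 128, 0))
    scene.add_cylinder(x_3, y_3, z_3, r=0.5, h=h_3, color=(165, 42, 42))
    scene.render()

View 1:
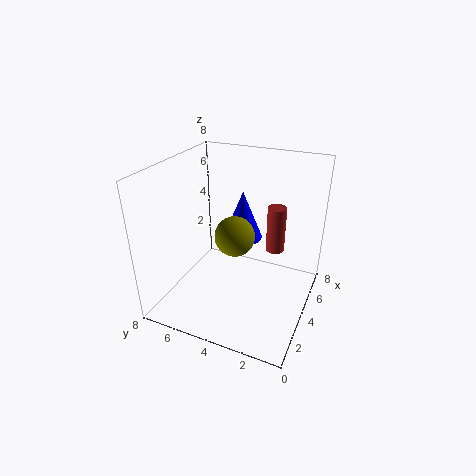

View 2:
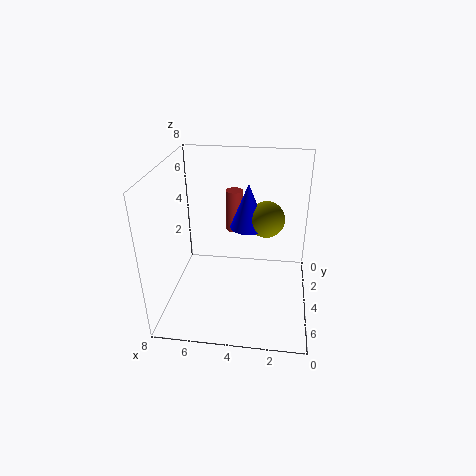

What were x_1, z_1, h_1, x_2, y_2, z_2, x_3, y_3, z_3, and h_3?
x_1 = 3.5, z_1 = 4.5, h_1 = 2.5, x_2 = 2.5, y_2 = 3.5, z_2 = 5, x_3 = 4.5, y_3 = 2, z_3 = 3.5, h_3 = 2.5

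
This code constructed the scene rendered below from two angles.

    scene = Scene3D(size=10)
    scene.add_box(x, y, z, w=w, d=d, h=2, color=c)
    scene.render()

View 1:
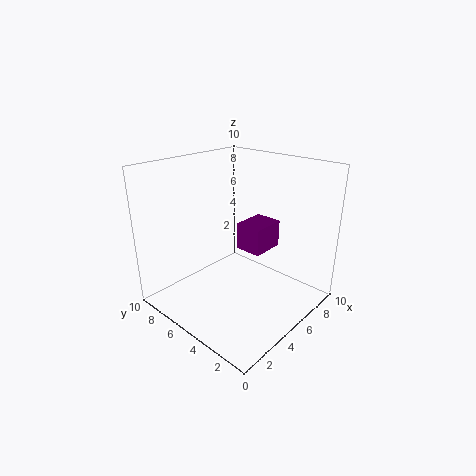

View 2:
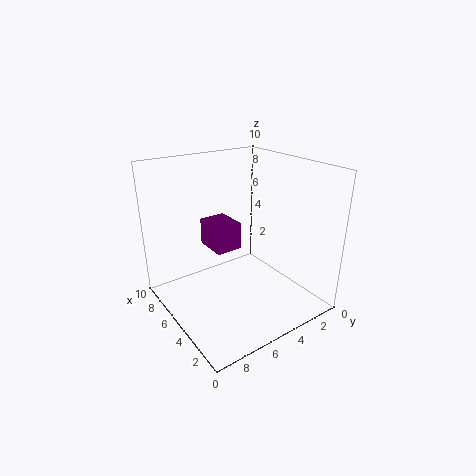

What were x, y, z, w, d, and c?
x = 6, y = 4, z = 3.5, w = 2.5, d = 2, c = 'purple'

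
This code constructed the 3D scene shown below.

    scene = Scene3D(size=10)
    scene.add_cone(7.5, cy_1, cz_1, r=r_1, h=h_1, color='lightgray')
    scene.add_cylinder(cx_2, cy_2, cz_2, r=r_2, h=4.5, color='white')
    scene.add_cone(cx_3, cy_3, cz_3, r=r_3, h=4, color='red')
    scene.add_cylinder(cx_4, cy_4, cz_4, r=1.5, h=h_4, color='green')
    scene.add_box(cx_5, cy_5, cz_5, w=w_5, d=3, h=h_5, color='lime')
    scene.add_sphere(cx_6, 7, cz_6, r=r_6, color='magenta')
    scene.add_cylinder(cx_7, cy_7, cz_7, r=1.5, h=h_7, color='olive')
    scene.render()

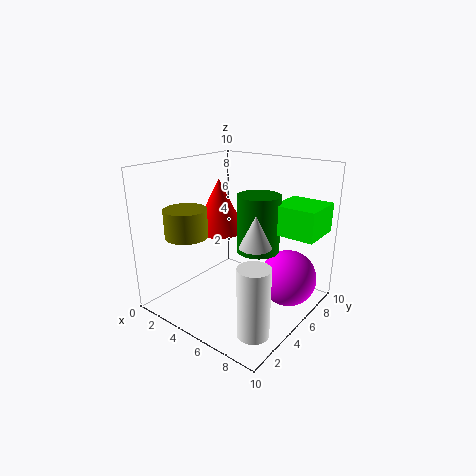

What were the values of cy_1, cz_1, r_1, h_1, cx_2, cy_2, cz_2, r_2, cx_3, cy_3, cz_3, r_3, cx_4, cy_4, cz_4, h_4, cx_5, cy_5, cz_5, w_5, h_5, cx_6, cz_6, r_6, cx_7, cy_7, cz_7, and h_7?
cy_1 = 3.5
cz_1 = 5.5
r_1 = 1
h_1 = 2
cx_2 = 8.5
cy_2 = 2
cz_2 = 0.5
r_2 = 1
cx_3 = 2
cy_3 = 6.5
cz_3 = 4.5
r_3 = 2
cx_4 = 6
cy_4 = 6
cz_4 = 4
h_4 = 4
cx_5 = 7
cy_5 = 6
cz_5 = 5.5
w_5 = 3
h_5 = 2
cx_6 = 8
cz_6 = 2
r_6 = 2
cx_7 = 2
cy_7 = 3
cz_7 = 5
h_7 = 2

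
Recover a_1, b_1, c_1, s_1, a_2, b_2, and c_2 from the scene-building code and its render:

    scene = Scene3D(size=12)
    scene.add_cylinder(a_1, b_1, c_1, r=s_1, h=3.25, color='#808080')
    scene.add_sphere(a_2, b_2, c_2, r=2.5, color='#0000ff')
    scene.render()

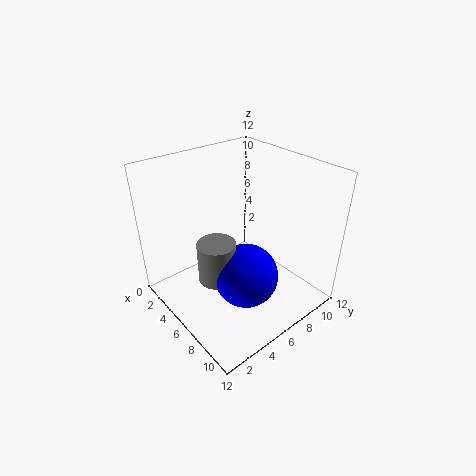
a_1 = 6.75
b_1 = 3.25
c_1 = 3.75
s_1 = 1.5
a_2 = 8.5
b_2 = 4.75
c_2 = 4.25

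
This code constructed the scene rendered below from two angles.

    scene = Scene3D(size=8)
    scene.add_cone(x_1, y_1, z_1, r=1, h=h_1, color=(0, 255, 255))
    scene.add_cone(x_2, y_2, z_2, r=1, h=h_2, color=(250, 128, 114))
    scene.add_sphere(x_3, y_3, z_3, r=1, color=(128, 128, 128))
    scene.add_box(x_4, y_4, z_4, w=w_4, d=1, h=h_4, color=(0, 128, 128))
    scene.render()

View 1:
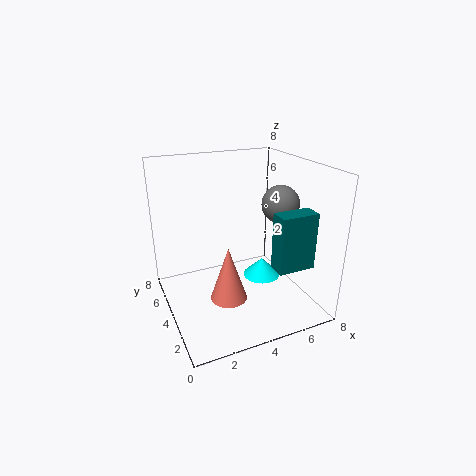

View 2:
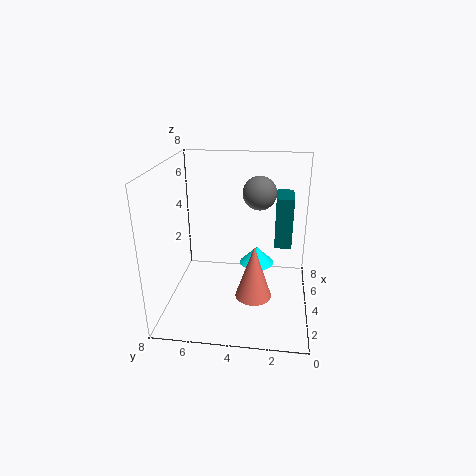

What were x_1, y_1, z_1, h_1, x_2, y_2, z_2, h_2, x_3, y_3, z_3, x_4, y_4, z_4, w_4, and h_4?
x_1 = 5, y_1 = 3, z_1 = 2, h_1 = 1, x_2 = 3, y_2 = 3, z_2 = 1, h_2 = 3, x_3 = 6, y_3 = 3, z_3 = 6, x_4 = 5, y_4 = 1, z_4 = 3, w_4 = 2, h_4 = 3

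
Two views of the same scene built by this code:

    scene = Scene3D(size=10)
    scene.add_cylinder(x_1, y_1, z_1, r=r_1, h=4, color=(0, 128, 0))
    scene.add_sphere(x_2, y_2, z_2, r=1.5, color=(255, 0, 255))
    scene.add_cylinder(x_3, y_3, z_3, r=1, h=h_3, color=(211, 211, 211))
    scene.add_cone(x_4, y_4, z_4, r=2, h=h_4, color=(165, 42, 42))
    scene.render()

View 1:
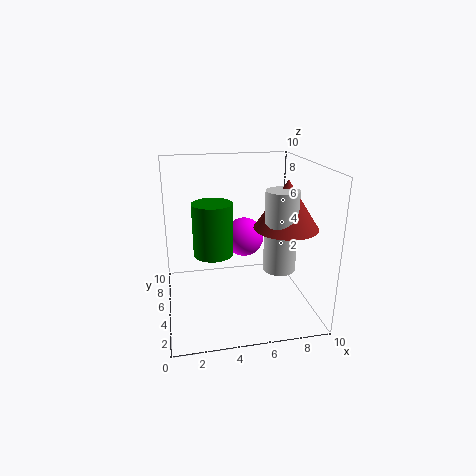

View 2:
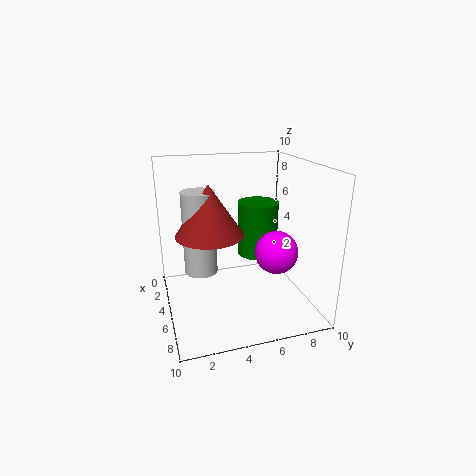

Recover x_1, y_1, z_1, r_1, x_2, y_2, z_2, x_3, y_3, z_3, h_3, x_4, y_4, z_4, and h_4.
x_1 = 3.5, y_1 = 7, z_1 = 3, r_1 = 1.5, x_2 = 6, y_2 = 7.5, z_2 = 4, x_3 = 7, y_3 = 2, z_3 = 4, h_3 = 5, x_4 = 7.5, y_4 = 2.5, z_4 = 6.5, h_4 = 3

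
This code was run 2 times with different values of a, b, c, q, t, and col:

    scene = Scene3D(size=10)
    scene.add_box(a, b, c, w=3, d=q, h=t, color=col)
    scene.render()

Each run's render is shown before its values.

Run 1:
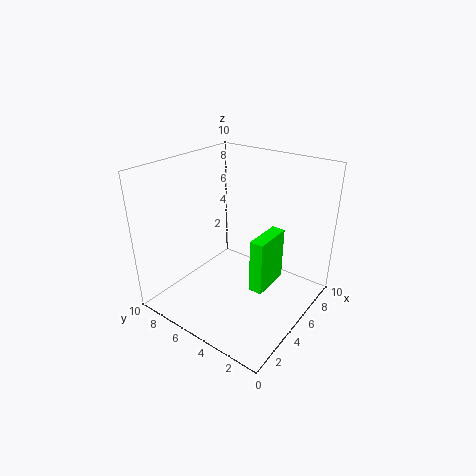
a = 5; b = 3; c = 1; q = 1; t = 4; col = 'lime'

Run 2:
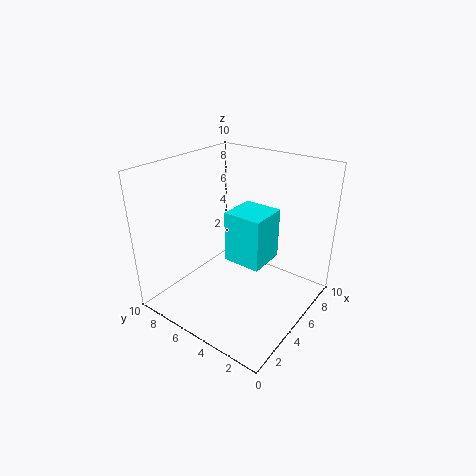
a = 6; b = 4; c = 2; q = 3; t = 4; col = 'cyan'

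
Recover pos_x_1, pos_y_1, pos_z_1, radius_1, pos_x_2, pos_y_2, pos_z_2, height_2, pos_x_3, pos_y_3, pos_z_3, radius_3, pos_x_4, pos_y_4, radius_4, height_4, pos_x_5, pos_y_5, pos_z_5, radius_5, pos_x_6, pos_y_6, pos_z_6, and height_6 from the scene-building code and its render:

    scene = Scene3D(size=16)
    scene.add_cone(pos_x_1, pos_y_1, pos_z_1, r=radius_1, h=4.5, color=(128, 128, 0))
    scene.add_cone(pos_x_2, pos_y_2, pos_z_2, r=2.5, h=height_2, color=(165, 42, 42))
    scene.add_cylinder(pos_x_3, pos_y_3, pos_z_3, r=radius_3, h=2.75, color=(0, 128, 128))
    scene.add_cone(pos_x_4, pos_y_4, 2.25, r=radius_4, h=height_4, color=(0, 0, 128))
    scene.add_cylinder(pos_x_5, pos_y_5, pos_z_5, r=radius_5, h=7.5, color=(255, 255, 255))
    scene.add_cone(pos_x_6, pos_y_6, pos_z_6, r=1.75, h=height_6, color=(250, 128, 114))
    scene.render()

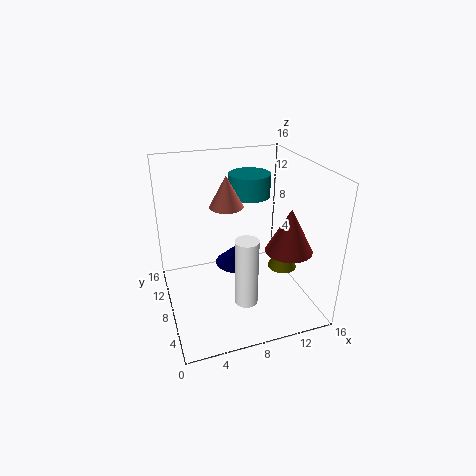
pos_x_1 = 14; pos_y_1 = 8.5; pos_z_1 = 2.75; radius_1 = 1.75; pos_x_2 = 12.5; pos_y_2 = 4.5; pos_z_2 = 7.5; height_2 = 4.75; pos_x_3 = 11; pos_y_3 = 12.5; pos_z_3 = 11; radius_3 = 2.5; pos_x_4 = 9.25; pos_y_4 = 12; radius_4 = 2.75; height_4 = 2.5; pos_x_5 = 7.75; pos_y_5 = 4.5; pos_z_5 = 2; radius_5 = 1.25; pos_x_6 = 6.5; pos_y_6 = 7.25; pos_z_6 = 12.25; height_6 = 3.25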